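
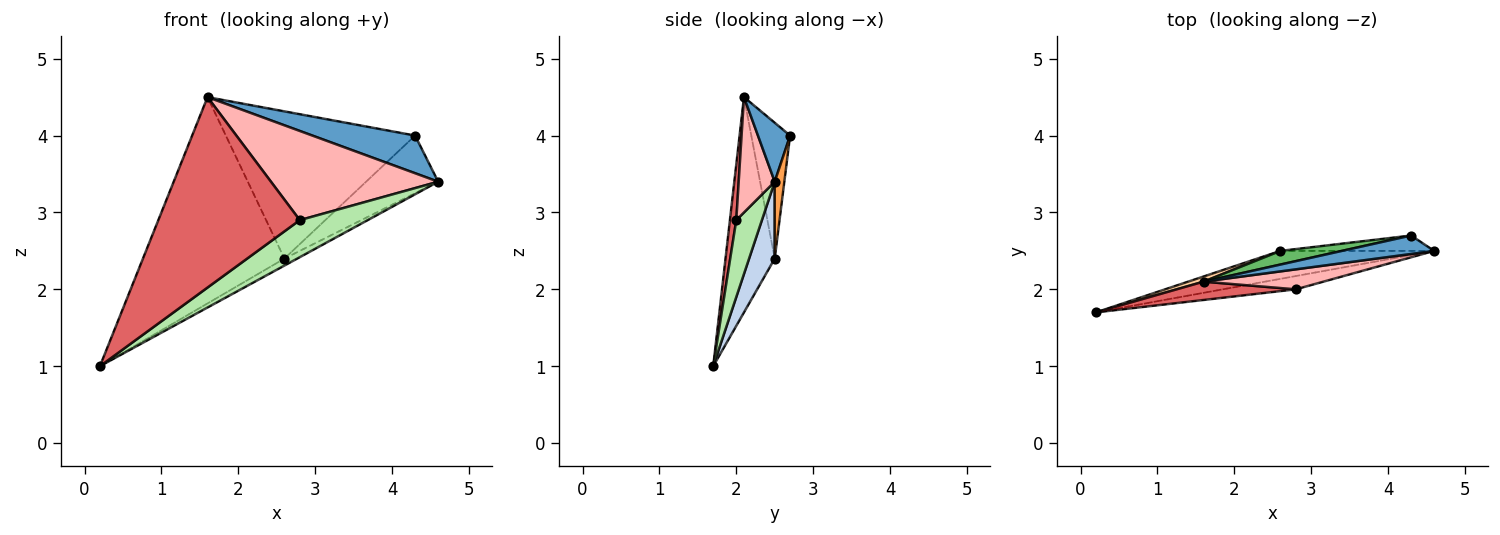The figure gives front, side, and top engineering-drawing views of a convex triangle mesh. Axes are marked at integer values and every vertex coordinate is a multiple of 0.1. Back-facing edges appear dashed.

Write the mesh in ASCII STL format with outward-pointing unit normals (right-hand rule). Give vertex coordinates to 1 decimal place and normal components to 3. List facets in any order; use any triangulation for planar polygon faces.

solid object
 facet normal 0.271 -0.865 0.423
  outer loop
   vertex 1.6 2.1 4.5
   vertex 4.6 2.5 3.4
   vertex 4.3 2.7 4.0
  endloop
 endfacet
 facet normal 0.436 0.218 -0.873
  outer loop
   vertex 2.6 2.5 2.4
   vertex 4.6 2.5 3.4
   vertex 0.2 1.7 1.0
  endloop
 endfacet
 facet normal 0.128 0.958 -0.256
  outer loop
   vertex 2.6 2.5 2.4
   vertex 4.3 2.7 4.0
   vertex 4.6 2.5 3.4
  endloop
 endfacet
 facet normal -0.328 0.944 0.023
  outer loop
   vertex 2.6 2.5 2.4
   vertex 0.2 1.7 1.0
   vertex 1.6 2.1 4.5
  endloop
 endfacet
 facet normal -0.200 0.976 0.091
  outer loop
   vertex 2.6 2.5 2.4
   vertex 1.6 2.1 4.5
   vertex 4.3 2.7 4.0
  endloop
 endfacet
 facet normal 0.335 -0.887 -0.318
  outer loop
   vertex 2.8 2.0 2.9
   vertex 0.2 1.7 1.0
   vertex 4.6 2.5 3.4
  endloop
 endfacet
 facet normal 0.045 -0.994 0.096
  outer loop
   vertex 2.8 2.0 2.9
   vertex 1.6 2.1 4.5
   vertex 0.2 1.7 1.0
  endloop
 endfacet
 facet normal 0.206 -0.955 0.214
  outer loop
   vertex 2.8 2.0 2.9
   vertex 4.6 2.5 3.4
   vertex 1.6 2.1 4.5
  endloop
 endfacet
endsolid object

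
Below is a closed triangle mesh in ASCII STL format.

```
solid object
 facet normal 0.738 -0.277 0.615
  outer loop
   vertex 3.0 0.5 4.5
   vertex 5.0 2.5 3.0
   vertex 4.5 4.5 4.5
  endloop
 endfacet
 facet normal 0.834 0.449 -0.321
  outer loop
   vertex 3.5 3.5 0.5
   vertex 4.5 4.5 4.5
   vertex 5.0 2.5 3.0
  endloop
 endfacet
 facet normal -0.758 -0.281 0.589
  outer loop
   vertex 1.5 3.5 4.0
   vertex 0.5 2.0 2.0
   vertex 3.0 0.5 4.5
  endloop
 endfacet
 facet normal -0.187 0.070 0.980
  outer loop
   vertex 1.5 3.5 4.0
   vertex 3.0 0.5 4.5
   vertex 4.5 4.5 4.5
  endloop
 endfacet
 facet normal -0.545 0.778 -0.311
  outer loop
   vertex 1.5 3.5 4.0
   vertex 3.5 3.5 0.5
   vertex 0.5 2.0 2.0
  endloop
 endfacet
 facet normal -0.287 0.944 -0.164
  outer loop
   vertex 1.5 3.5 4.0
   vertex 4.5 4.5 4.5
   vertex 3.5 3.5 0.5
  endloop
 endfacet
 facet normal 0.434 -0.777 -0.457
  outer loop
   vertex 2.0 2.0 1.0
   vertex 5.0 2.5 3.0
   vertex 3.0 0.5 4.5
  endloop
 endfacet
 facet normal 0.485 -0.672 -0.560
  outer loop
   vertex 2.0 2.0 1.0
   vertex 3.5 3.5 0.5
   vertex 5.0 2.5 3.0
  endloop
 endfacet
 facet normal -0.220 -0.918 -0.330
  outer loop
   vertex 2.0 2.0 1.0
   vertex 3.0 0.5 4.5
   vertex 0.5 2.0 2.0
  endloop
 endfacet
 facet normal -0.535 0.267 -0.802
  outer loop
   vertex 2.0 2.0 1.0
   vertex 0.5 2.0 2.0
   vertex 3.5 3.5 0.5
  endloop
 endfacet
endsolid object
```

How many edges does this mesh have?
15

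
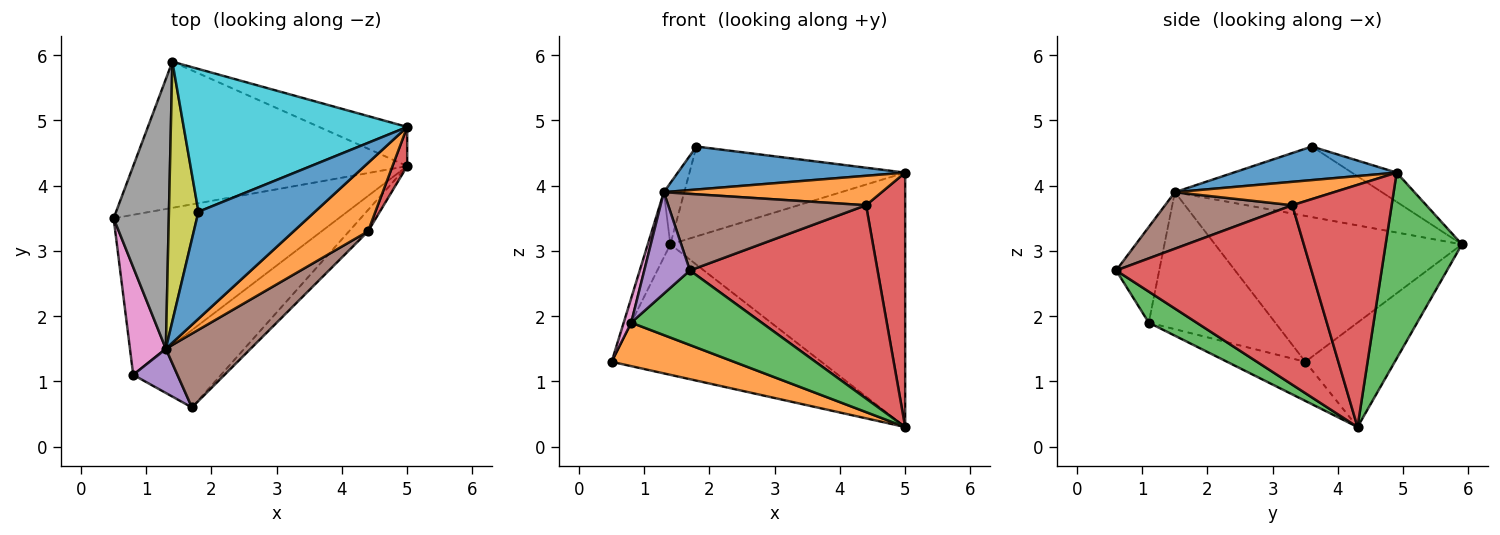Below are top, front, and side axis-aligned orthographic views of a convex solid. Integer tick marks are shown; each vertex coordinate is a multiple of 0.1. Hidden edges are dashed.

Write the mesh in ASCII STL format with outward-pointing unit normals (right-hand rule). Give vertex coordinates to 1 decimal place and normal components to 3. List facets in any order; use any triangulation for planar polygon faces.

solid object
 facet normal -0.273 0.641 -0.718
  outer loop
   vertex 1.4 5.9 3.1
   vertex 5.0 4.3 0.3
   vertex 0.5 3.5 1.3
  endloop
 endfacet
 facet normal -0.166 -0.259 -0.952
  outer loop
   vertex 0.8 1.1 1.9
   vertex 0.5 3.5 1.3
   vertex 5.0 4.3 0.3
  endloop
 endfacet
 facet normal 0.247 -0.673 -0.698
  outer loop
   vertex 0.8 1.1 1.9
   vertex 5.0 4.3 0.3
   vertex 1.7 0.6 2.7
  endloop
 endfacet
 facet normal 0.719 -0.691 -0.076
  outer loop
   vertex 4.4 3.3 3.7
   vertex 1.7 0.6 2.7
   vertex 5.0 4.3 0.3
  endloop
 endfacet
 facet normal -0.654 -0.694 0.302
  outer loop
   vertex 1.3 1.5 3.9
   vertex 0.8 1.1 1.9
   vertex 1.7 0.6 2.7
  endloop
 endfacet
 facet normal 0.420 -0.653 0.630
  outer loop
   vertex 1.3 1.5 3.9
   vertex 1.7 0.6 2.7
   vertex 4.4 3.3 3.7
  endloop
 endfacet
 facet normal -0.966 -0.057 0.253
  outer loop
   vertex 1.3 1.5 3.9
   vertex 0.5 3.5 1.3
   vertex 0.8 1.1 1.9
  endloop
 endfacet
 facet normal -0.932 0.085 0.352
  outer loop
   vertex 1.3 1.5 3.9
   vertex 1.4 5.9 3.1
   vertex 0.5 3.5 1.3
  endloop
 endfacet
 facet normal -0.919 0.091 0.384
  outer loop
   vertex 1.3 1.5 3.9
   vertex 1.8 3.6 4.6
   vertex 1.4 5.9 3.1
  endloop
 endfacet
 facet normal -0.110 0.529 0.841
  outer loop
   vertex 5.0 4.9 4.2
   vertex 1.4 5.9 3.1
   vertex 1.8 3.6 4.6
  endloop
 endfacet
 facet normal 0.258 -0.360 0.896
  outer loop
   vertex 5.0 4.9 4.2
   vertex 1.8 3.6 4.6
   vertex 1.3 1.5 3.9
  endloop
 endfacet
 facet normal 0.277 -0.380 0.882
  outer loop
   vertex 5.0 4.9 4.2
   vertex 1.3 1.5 3.9
   vertex 4.4 3.3 3.7
  endloop
 endfacet
 facet normal 0.306 0.941 -0.145
  outer loop
   vertex 5.0 4.9 4.2
   vertex 5.0 4.3 0.3
   vertex 1.4 5.9 3.1
  endloop
 endfacet
 facet normal 0.929 -0.366 0.056
  outer loop
   vertex 5.0 4.9 4.2
   vertex 4.4 3.3 3.7
   vertex 5.0 4.3 0.3
  endloop
 endfacet
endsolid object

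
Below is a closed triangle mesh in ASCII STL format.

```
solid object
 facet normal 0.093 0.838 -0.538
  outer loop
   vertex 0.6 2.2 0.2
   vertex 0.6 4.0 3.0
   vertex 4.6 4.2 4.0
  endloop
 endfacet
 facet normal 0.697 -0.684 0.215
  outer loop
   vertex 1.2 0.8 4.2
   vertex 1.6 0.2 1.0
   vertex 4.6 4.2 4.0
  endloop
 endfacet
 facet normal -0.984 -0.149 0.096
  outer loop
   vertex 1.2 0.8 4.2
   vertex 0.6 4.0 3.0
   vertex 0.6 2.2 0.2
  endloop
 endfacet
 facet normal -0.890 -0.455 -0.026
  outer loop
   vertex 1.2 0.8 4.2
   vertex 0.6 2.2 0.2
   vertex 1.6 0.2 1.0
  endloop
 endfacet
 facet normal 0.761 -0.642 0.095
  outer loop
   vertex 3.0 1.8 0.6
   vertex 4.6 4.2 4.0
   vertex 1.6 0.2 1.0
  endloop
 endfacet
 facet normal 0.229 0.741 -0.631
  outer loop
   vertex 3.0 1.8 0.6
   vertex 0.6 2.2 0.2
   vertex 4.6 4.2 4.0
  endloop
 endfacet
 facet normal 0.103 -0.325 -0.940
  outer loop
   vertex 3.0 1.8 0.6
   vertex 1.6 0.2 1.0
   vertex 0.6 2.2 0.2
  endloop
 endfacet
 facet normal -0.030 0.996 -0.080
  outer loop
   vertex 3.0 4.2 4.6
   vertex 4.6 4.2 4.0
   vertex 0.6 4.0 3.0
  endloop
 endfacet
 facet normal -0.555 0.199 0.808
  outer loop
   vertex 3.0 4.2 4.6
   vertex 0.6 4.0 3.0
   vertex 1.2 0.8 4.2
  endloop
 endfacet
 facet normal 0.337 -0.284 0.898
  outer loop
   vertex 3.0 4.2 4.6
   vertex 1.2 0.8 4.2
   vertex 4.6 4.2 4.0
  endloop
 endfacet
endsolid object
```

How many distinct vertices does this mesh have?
7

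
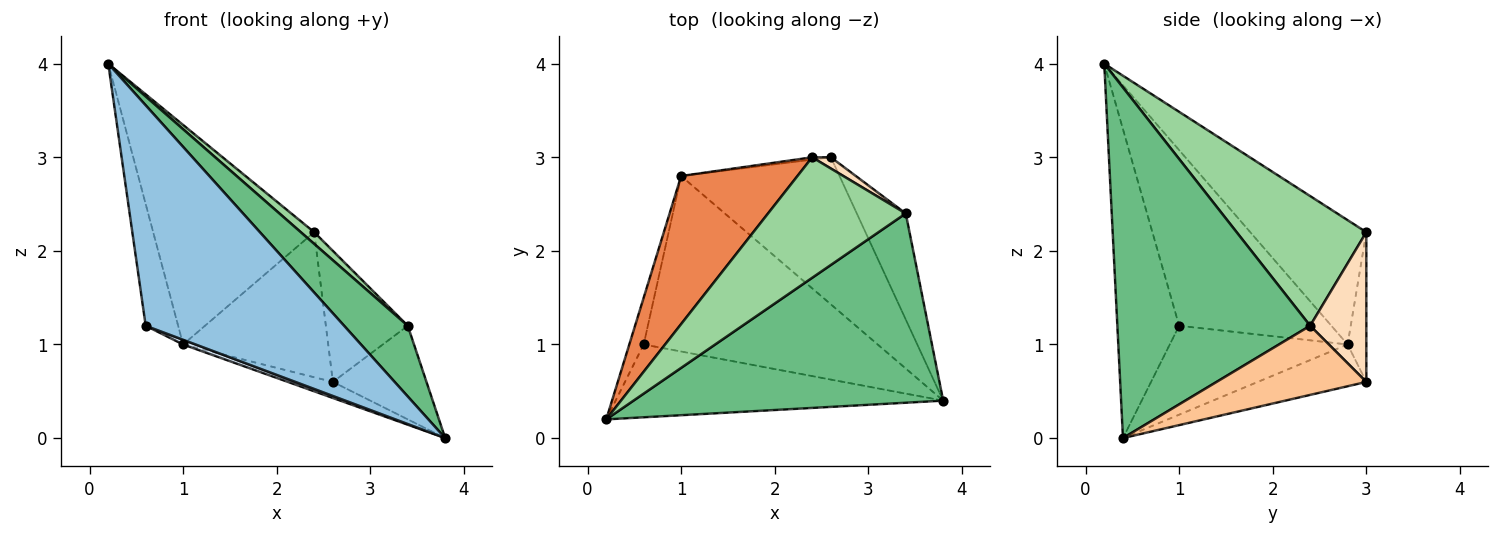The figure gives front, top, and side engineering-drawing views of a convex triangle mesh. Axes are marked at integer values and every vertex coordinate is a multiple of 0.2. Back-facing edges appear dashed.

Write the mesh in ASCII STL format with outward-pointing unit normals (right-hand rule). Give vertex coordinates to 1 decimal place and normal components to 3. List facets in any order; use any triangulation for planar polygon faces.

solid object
 facet normal -0.254 0.105 -0.962
  outer loop
   vertex 1.0 2.8 1.0
   vertex 2.6 3.0 0.6
   vertex 3.8 0.4 0.0
  endloop
 endfacet
 facet normal -0.283 -0.911 -0.301
  outer loop
   vertex 0.6 1.0 1.2
   vertex 3.8 0.4 0.0
   vertex 0.2 0.2 4.0
  endloop
 endfacet
 facet normal -0.975 0.208 -0.080
  outer loop
   vertex 0.6 1.0 1.2
   vertex 0.2 0.2 4.0
   vertex 1.0 2.8 1.0
  endloop
 endfacet
 facet normal -0.355 -0.025 -0.934
  outer loop
   vertex 0.6 1.0 1.2
   vertex 1.0 2.8 1.0
   vertex 3.8 0.4 0.0
  endloop
 endfacet
 facet normal -0.513 0.712 0.480
  outer loop
   vertex 2.4 3.0 2.2
   vertex 1.0 2.8 1.0
   vertex 0.2 0.2 4.0
  endloop
 endfacet
 facet normal -0.128 0.992 -0.016
  outer loop
   vertex 2.4 3.0 2.2
   vertex 2.6 3.0 0.6
   vertex 1.0 2.8 1.0
  endloop
 endfacet
 facet normal 0.727 0.454 -0.515
  outer loop
   vertex 3.4 2.4 1.2
   vertex 3.8 0.4 0.0
   vertex 2.6 3.0 0.6
  endloop
 endfacet
 facet normal 0.564 0.823 0.071
  outer loop
   vertex 3.4 2.4 1.2
   vertex 2.6 3.0 0.6
   vertex 2.4 3.0 2.2
  endloop
 endfacet
 facet normal 0.727 -0.240 0.643
  outer loop
   vertex 3.4 2.4 1.2
   vertex 0.2 0.2 4.0
   vertex 3.8 0.4 0.0
  endloop
 endfacet
 facet normal 0.684 -0.071 0.726
  outer loop
   vertex 3.4 2.4 1.2
   vertex 2.4 3.0 2.2
   vertex 0.2 0.2 4.0
  endloop
 endfacet
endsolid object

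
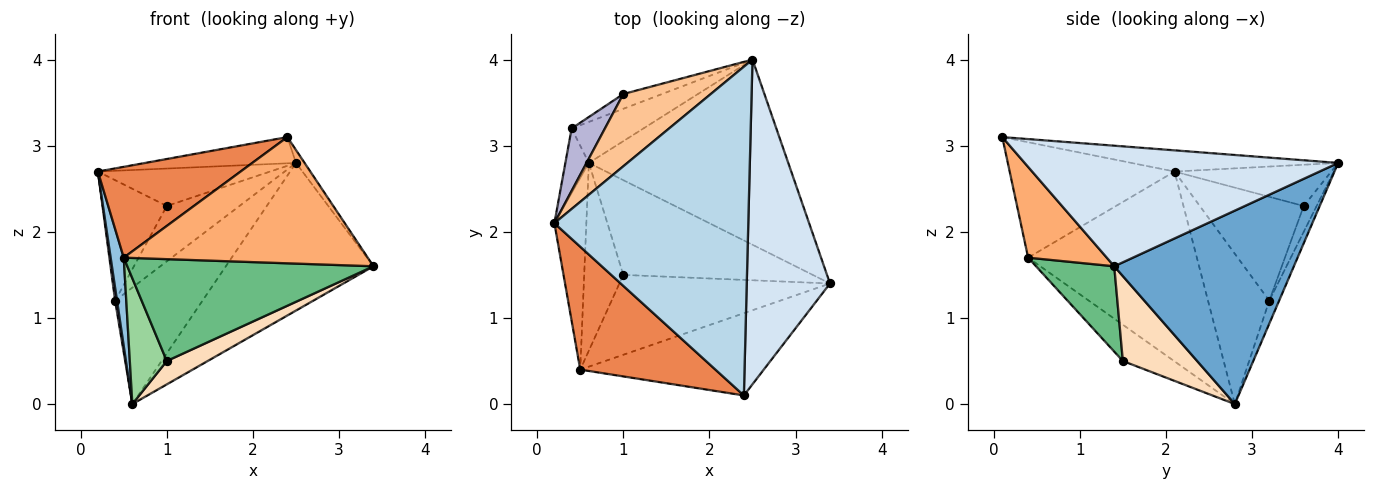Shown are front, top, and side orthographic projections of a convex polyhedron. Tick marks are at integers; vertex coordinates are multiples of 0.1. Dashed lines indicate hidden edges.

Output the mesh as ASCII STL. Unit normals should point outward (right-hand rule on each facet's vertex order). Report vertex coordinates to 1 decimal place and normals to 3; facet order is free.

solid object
 facet normal 0.604 0.497 -0.623
  outer loop
   vertex 0.6 2.8 0.0
   vertex 2.5 4.0 2.8
   vertex 3.4 1.4 1.6
  endloop
 endfacet
 facet normal -0.983 -0.076 -0.165
  outer loop
   vertex 0.5 0.4 1.7
   vertex 0.2 2.1 2.7
   vertex 0.6 2.8 0.0
  endloop
 endfacet
 facet normal -0.108 0.079 0.991
  outer loop
   vertex 2.4 0.1 3.1
   vertex 2.5 4.0 2.8
   vertex 0.2 2.1 2.7
  endloop
 endfacet
 facet normal 0.823 0.023 0.568
  outer loop
   vertex 2.4 0.1 3.1
   vertex 3.4 1.4 1.6
   vertex 2.5 4.0 2.8
  endloop
 endfacet
 facet normal -0.566 -0.490 0.663
  outer loop
   vertex 2.4 0.1 3.1
   vertex 0.2 2.1 2.7
   vertex 0.5 0.4 1.7
  endloop
 endfacet
 facet normal 0.261 -0.809 -0.527
  outer loop
   vertex 2.4 0.1 3.1
   vertex 0.5 0.4 1.7
   vertex 3.4 1.4 1.6
  endloop
 endfacet
 facet normal -0.386 0.424 0.819
  outer loop
   vertex 1.0 3.6 2.3
   vertex 0.2 2.1 2.7
   vertex 2.5 4.0 2.8
  endloop
 endfacet
 facet normal 0.399 -0.220 -0.890
  outer loop
   vertex 1.0 1.5 0.5
   vertex 0.6 2.8 0.0
   vertex 3.4 1.4 1.6
  endloop
 endfacet
 facet normal 0.243 -0.763 -0.599
  outer loop
   vertex 1.0 1.5 0.5
   vertex 3.4 1.4 1.6
   vertex 0.5 0.4 1.7
  endloop
 endfacet
 facet normal -0.610 -0.441 -0.658
  outer loop
   vertex 1.0 1.5 0.5
   vertex 0.5 0.4 1.7
   vertex 0.6 2.8 0.0
  endloop
 endfacet
 facet normal -0.106 0.938 -0.330
  outer loop
   vertex 0.4 3.2 1.2
   vertex 2.5 4.0 2.8
   vertex 0.6 2.8 0.0
  endloop
 endfacet
 facet normal -0.169 0.952 -0.254
  outer loop
   vertex 0.4 3.2 1.2
   vertex 1.0 3.6 2.3
   vertex 2.5 4.0 2.8
  endloop
 endfacet
 facet normal -0.988 -0.031 -0.154
  outer loop
   vertex 0.4 3.2 1.2
   vertex 0.6 2.8 0.0
   vertex 0.2 2.1 2.7
  endloop
 endfacet
 facet normal -0.820 0.508 0.263
  outer loop
   vertex 0.4 3.2 1.2
   vertex 0.2 2.1 2.7
   vertex 1.0 3.6 2.3
  endloop
 endfacet
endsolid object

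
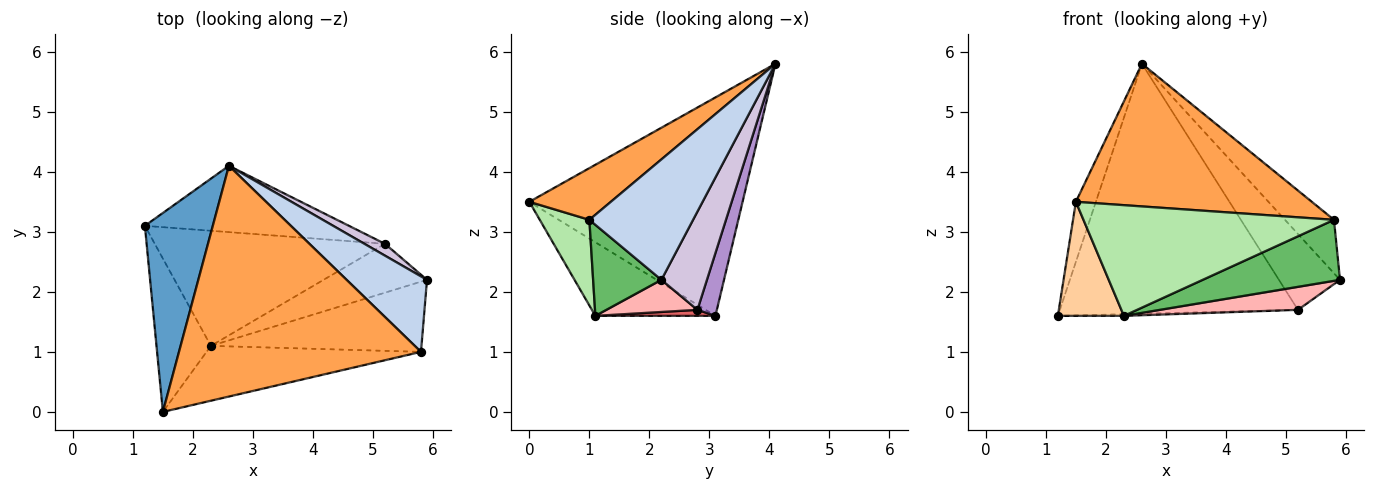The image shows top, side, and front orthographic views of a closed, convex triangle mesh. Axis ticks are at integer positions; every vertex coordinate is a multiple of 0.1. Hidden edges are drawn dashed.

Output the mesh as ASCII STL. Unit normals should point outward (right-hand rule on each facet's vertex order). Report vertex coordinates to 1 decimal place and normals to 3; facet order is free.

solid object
 facet normal -0.951 0.089 0.296
  outer loop
   vertex 2.6 4.1 5.8
   vertex 1.2 3.1 1.6
   vertex 1.5 0.0 3.5
  endloop
 endfacet
 facet normal 0.774 0.366 0.517
  outer loop
   vertex 5.8 1.0 3.2
   vertex 5.9 2.2 2.2
   vertex 2.6 4.1 5.8
  endloop
 endfacet
 facet normal 0.179 -0.517 0.837
  outer loop
   vertex 5.8 1.0 3.2
   vertex 2.6 4.1 5.8
   vertex 1.5 0.0 3.5
  endloop
 endfacet
 facet normal -0.735 -0.404 -0.544
  outer loop
   vertex 2.3 1.1 1.6
   vertex 1.5 0.0 3.5
   vertex 1.2 3.1 1.6
  endloop
 endfacet
 facet normal 0.310 -0.624 -0.717
  outer loop
   vertex 2.3 1.1 1.6
   vertex 5.9 2.2 2.2
   vertex 5.8 1.0 3.2
  endloop
 endfacet
 facet normal 0.175 -0.882 -0.437
  outer loop
   vertex 2.3 1.1 1.6
   vertex 5.8 1.0 3.2
   vertex 1.5 0.0 3.5
  endloop
 endfacet
 facet normal 0.026 0.014 -1.000
  outer loop
   vertex 5.2 2.8 1.7
   vertex 2.3 1.1 1.6
   vertex 1.2 3.1 1.6
  endloop
 endfacet
 facet normal 0.271 -0.410 -0.871
  outer loop
   vertex 5.2 2.8 1.7
   vertex 5.9 2.2 2.2
   vertex 2.3 1.1 1.6
  endloop
 endfacet
 facet normal 0.079 0.964 -0.256
  outer loop
   vertex 5.2 2.8 1.7
   vertex 1.2 3.1 1.6
   vertex 2.6 4.1 5.8
  endloop
 endfacet
 facet normal 0.593 0.795 0.124
  outer loop
   vertex 5.2 2.8 1.7
   vertex 2.6 4.1 5.8
   vertex 5.9 2.2 2.2
  endloop
 endfacet
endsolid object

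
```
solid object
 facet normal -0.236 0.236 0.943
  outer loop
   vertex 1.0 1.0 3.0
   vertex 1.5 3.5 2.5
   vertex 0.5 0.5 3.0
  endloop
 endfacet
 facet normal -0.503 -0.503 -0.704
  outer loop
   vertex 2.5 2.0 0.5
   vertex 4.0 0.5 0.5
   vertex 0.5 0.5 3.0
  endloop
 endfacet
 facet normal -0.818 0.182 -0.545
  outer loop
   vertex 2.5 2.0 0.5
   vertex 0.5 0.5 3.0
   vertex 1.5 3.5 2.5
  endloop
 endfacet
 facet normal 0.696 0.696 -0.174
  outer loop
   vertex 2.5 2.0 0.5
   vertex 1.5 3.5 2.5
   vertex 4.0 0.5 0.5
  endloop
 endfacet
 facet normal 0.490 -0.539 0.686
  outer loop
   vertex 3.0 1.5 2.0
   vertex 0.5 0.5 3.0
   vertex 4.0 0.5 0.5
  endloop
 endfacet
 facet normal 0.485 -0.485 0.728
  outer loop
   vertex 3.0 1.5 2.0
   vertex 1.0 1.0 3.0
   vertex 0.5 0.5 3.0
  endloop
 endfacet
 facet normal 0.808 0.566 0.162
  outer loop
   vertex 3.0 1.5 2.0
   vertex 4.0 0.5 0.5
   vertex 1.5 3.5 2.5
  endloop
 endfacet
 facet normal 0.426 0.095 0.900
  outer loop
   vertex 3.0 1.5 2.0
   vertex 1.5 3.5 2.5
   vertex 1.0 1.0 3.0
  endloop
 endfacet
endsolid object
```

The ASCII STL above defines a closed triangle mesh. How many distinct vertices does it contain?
6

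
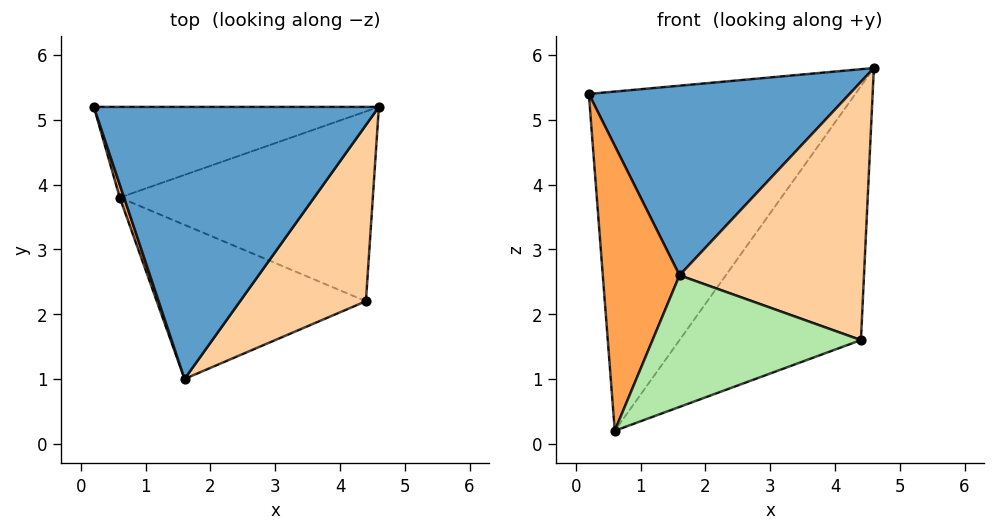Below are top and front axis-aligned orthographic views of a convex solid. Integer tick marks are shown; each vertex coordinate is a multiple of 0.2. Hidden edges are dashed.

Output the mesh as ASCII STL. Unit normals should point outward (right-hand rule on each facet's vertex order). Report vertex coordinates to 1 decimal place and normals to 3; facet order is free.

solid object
 facet normal -0.074 -0.570 0.818
  outer loop
   vertex 1.6 1.0 2.6
   vertex 4.6 5.2 5.8
   vertex 0.2 5.2 5.4
  endloop
 endfacet
 facet normal 0.023 0.966 -0.258
  outer loop
   vertex 0.6 3.8 0.2
   vertex 0.2 5.2 5.4
   vertex 4.6 5.2 5.8
  endloop
 endfacet
 facet normal -0.946 -0.325 0.015
  outer loop
   vertex 0.6 3.8 0.2
   vertex 1.6 1.0 2.6
   vertex 0.2 5.2 5.4
  endloop
 endfacet
 facet normal 0.485 -0.722 0.493
  outer loop
   vertex 4.4 2.2 1.6
   vertex 4.6 5.2 5.8
   vertex 1.6 1.0 2.6
  endloop
 endfacet
 facet normal 0.487 0.700 -0.523
  outer loop
   vertex 4.4 2.2 1.6
   vertex 0.6 3.8 0.2
   vertex 4.6 5.2 5.8
  endloop
 endfacet
 facet normal 0.007 -0.649 -0.760
  outer loop
   vertex 4.4 2.2 1.6
   vertex 1.6 1.0 2.6
   vertex 0.6 3.8 0.2
  endloop
 endfacet
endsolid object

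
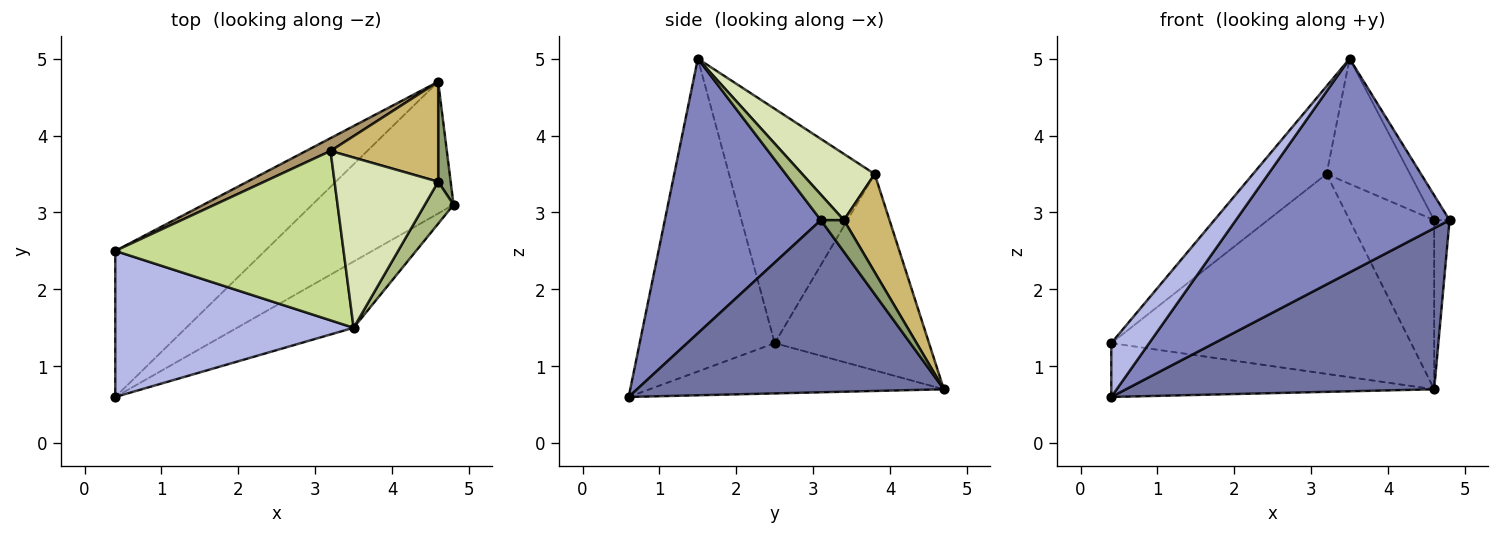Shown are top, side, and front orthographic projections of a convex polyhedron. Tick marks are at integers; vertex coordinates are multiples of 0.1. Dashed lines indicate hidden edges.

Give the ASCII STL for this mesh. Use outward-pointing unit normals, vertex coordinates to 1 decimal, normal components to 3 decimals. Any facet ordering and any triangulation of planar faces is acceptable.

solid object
 facet normal 0.610 -0.613 -0.501
  outer loop
   vertex 4.6 4.7 0.7
   vertex 4.8 3.1 2.9
   vertex 0.4 0.6 0.6
  endloop
 endfacet
 facet normal 0.572 -0.783 -0.243
  outer loop
   vertex 3.5 1.5 5.0
   vertex 0.4 0.6 0.6
   vertex 4.8 3.1 2.9
  endloop
 endfacet
 facet normal -0.301 0.330 -0.895
  outer loop
   vertex 0.4 2.5 1.3
   vertex 4.6 4.7 0.7
   vertex 0.4 0.6 0.6
  endloop
 endfacet
 facet normal -0.776 -0.218 0.592
  outer loop
   vertex 0.4 2.5 1.3
   vertex 0.4 0.6 0.6
   vertex 3.5 1.5 5.0
  endloop
 endfacet
 facet normal 0.791 0.527 0.311
  outer loop
   vertex 4.6 3.4 2.9
   vertex 4.8 3.1 2.9
   vertex 4.6 4.7 0.7
  endloop
 endfacet
 facet normal 0.607 0.405 0.684
  outer loop
   vertex 4.6 3.4 2.9
   vertex 3.5 1.5 5.0
   vertex 4.8 3.1 2.9
  endloop
 endfacet
 facet normal -0.674 0.340 0.656
  outer loop
   vertex 3.2 3.8 3.5
   vertex 0.4 2.5 1.3
   vertex 3.5 1.5 5.0
  endloop
 endfacet
 facet normal 0.458 0.527 0.716
  outer loop
   vertex 3.2 3.8 3.5
   vertex 3.5 1.5 5.0
   vertex 4.6 3.4 2.9
  endloop
 endfacet
 facet normal -0.457 0.888 0.057
  outer loop
   vertex 3.2 3.8 3.5
   vertex 4.6 4.7 0.7
   vertex 0.4 2.5 1.3
  endloop
 endfacet
 facet normal 0.421 0.781 0.461
  outer loop
   vertex 3.2 3.8 3.5
   vertex 4.6 3.4 2.9
   vertex 4.6 4.7 0.7
  endloop
 endfacet
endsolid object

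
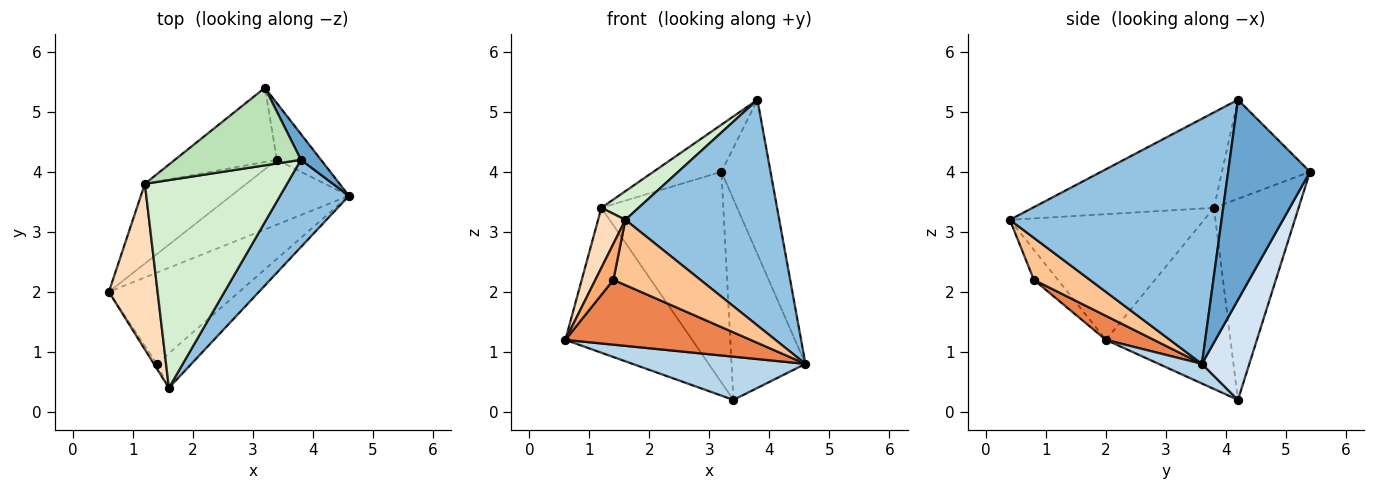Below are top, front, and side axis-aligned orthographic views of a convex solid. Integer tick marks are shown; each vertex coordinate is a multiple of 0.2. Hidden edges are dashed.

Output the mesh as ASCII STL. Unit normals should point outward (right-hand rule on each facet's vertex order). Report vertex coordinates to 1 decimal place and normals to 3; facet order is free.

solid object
 facet normal 0.854 0.513 0.085
  outer loop
   vertex 3.8 4.2 5.2
   vertex 4.6 3.6 0.8
   vertex 3.2 5.4 4.0
  endloop
 endfacet
 facet normal 0.789 -0.573 0.222
  outer loop
   vertex 3.8 4.2 5.2
   vertex 1.6 0.4 3.2
   vertex 4.6 3.6 0.8
  endloop
 endfacet
 facet normal 0.137 -0.549 -0.824
  outer loop
   vertex 3.4 4.2 0.2
   vertex 4.6 3.6 0.8
   vertex 0.6 2.0 1.2
  endloop
 endfacet
 facet normal 0.525 0.819 -0.231
  outer loop
   vertex 3.4 4.2 0.2
   vertex 3.2 5.4 4.0
   vertex 4.6 3.6 0.8
  endloop
 endfacet
 facet normal 0.148 -0.573 -0.806
  outer loop
   vertex 1.4 0.8 2.2
   vertex 0.6 2.0 1.2
   vertex 4.6 3.6 0.8
  endloop
 endfacet
 facet normal -0.797 -0.598 -0.080
  outer loop
   vertex 1.4 0.8 2.2
   vertex 1.6 0.4 3.2
   vertex 0.6 2.0 1.2
  endloop
 endfacet
 facet normal 0.495 -0.768 -0.406
  outer loop
   vertex 1.4 0.8 2.2
   vertex 4.6 3.6 0.8
   vertex 1.6 0.4 3.2
  endloop
 endfacet
 facet normal -0.925 -0.130 0.358
  outer loop
   vertex 1.2 3.8 3.4
   vertex 0.6 2.0 1.2
   vertex 1.6 0.4 3.2
  endloop
 endfacet
 facet normal -0.652 0.664 -0.365
  outer loop
   vertex 1.2 3.8 3.4
   vertex 3.4 4.2 0.2
   vertex 0.6 2.0 1.2
  endloop
 endfacet
 facet normal -0.548 0.789 -0.278
  outer loop
   vertex 1.2 3.8 3.4
   vertex 3.2 5.4 4.0
   vertex 3.4 4.2 0.2
  endloop
 endfacet
 facet normal -0.558 0.431 0.710
  outer loop
   vertex 1.2 3.8 3.4
   vertex 3.8 4.2 5.2
   vertex 3.2 5.4 4.0
  endloop
 endfacet
 facet normal -0.554 -0.114 0.825
  outer loop
   vertex 1.2 3.8 3.4
   vertex 1.6 0.4 3.2
   vertex 3.8 4.2 5.2
  endloop
 endfacet
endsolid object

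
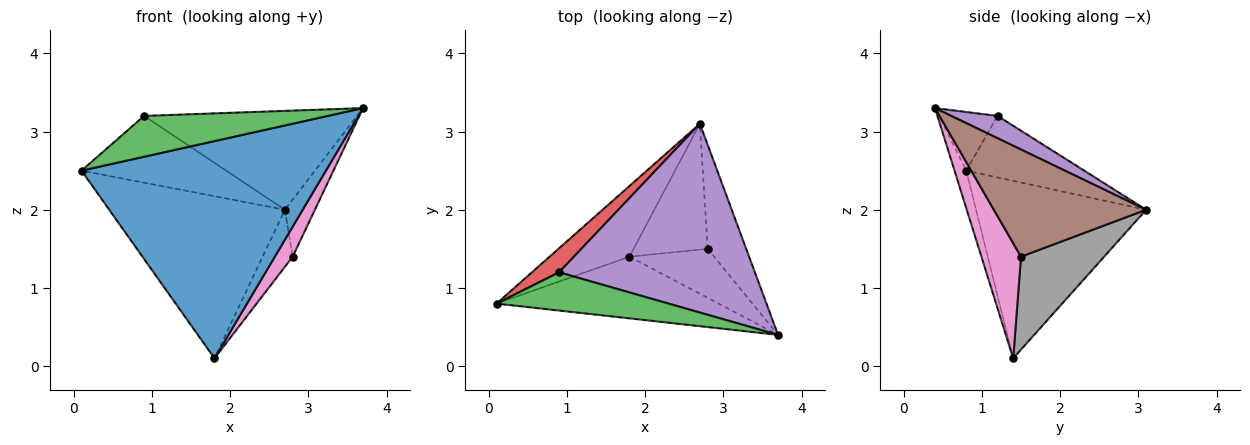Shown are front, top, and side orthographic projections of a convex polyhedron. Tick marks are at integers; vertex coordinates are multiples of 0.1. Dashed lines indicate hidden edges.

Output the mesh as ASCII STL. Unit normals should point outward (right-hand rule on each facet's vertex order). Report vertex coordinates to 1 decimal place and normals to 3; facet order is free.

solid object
 facet normal -0.046 -0.961 -0.273
  outer loop
   vertex 1.8 1.4 0.1
   vertex 3.7 0.4 3.3
   vertex 0.1 0.8 2.5
  endloop
 endfacet
 facet normal -0.664 0.686 -0.299
  outer loop
   vertex 1.8 1.4 0.1
   vertex 0.1 0.8 2.5
   vertex 2.7 3.1 2.0
  endloop
 endfacet
 facet normal -0.227 -0.711 0.666
  outer loop
   vertex 0.9 1.2 3.2
   vertex 0.1 0.8 2.5
   vertex 3.7 0.4 3.3
  endloop
 endfacet
 facet normal -0.609 0.746 0.269
  outer loop
   vertex 0.9 1.2 3.2
   vertex 2.7 3.1 2.0
   vertex 0.1 0.8 2.5
  endloop
 endfacet
 facet normal 0.100 0.462 0.881
  outer loop
   vertex 0.9 1.2 3.2
   vertex 3.7 0.4 3.3
   vertex 2.7 3.1 2.0
  endloop
 endfacet
 facet normal 0.925 0.183 -0.333
  outer loop
   vertex 2.8 1.5 1.4
   vertex 2.7 3.1 2.0
   vertex 3.7 0.4 3.3
  endloop
 endfacet
 facet normal 0.758 -0.341 -0.556
  outer loop
   vertex 2.8 1.5 1.4
   vertex 3.7 0.4 3.3
   vertex 1.8 1.4 0.1
  endloop
 endfacet
 facet normal 0.753 0.272 -0.600
  outer loop
   vertex 2.8 1.5 1.4
   vertex 1.8 1.4 0.1
   vertex 2.7 3.1 2.0
  endloop
 endfacet
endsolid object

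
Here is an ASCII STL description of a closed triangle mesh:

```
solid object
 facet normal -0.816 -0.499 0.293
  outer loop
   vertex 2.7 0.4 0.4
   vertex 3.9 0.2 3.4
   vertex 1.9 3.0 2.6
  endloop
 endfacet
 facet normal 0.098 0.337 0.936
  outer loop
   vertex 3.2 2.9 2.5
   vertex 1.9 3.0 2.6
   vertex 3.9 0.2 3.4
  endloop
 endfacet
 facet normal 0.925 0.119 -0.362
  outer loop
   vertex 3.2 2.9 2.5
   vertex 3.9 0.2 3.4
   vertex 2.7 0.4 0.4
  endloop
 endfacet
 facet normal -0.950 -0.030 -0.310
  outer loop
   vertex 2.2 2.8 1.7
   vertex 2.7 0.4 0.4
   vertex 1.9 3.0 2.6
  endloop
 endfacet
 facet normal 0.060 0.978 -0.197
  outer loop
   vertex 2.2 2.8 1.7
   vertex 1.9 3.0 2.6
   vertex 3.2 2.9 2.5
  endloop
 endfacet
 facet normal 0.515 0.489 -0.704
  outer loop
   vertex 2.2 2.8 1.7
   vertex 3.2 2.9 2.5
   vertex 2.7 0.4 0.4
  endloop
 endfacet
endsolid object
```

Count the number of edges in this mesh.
9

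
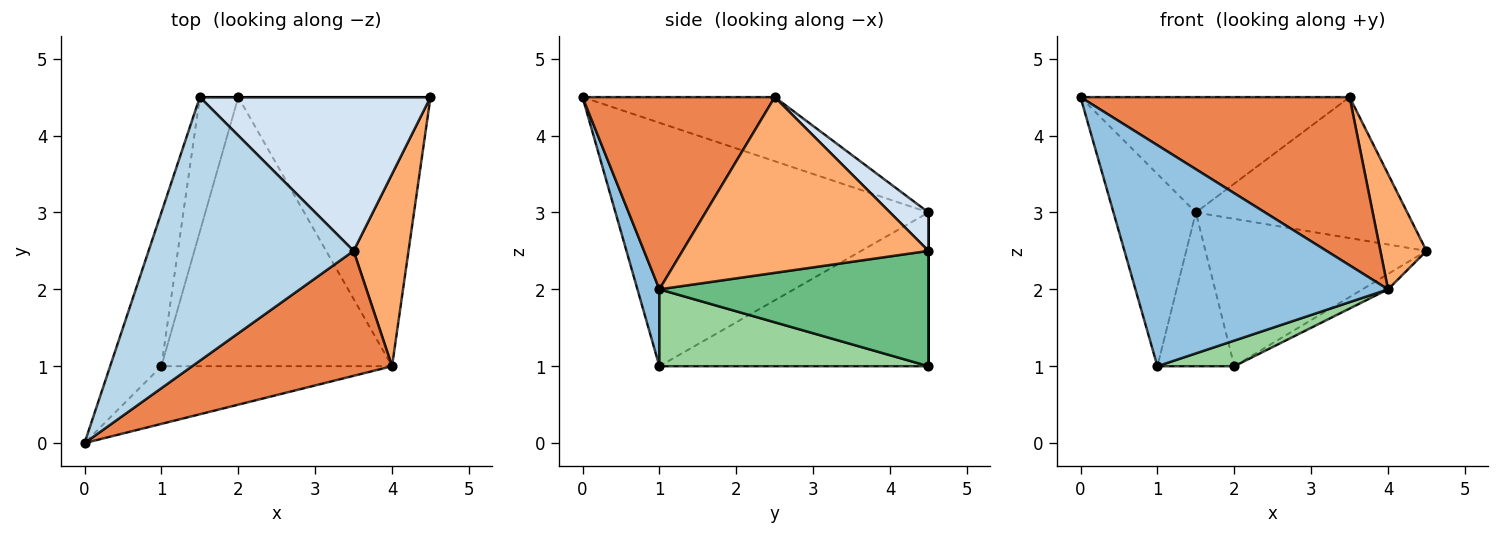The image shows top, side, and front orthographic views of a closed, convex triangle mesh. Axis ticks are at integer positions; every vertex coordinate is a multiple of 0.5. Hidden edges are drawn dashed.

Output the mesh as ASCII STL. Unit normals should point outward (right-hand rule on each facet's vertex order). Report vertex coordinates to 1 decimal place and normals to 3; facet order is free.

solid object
 facet normal -0.948 0.249 -0.200
  outer loop
   vertex 1.0 1.0 1.0
   vertex 0.0 0.0 4.5
   vertex 1.5 4.5 3.0
  endloop
 endfacet
 facet normal 0.084 -0.964 -0.252
  outer loop
   vertex 4.0 1.0 2.0
   vertex 0.0 0.0 4.5
   vertex 1.0 1.0 1.0
  endloop
 endfacet
 facet normal -0.275 0.385 0.881
  outer loop
   vertex 3.5 2.5 4.5
   vertex 1.5 4.5 3.0
   vertex 0.0 0.0 4.5
  endloop
 endfacet
 facet normal 0.122 0.671 0.732
  outer loop
   vertex 3.5 2.5 4.5
   vertex 4.5 4.5 2.5
   vertex 1.5 4.5 3.0
  endloop
 endfacet
 facet normal 0.497 -0.696 0.517
  outer loop
   vertex 3.5 2.5 4.5
   vertex 0.0 0.0 4.5
   vertex 4.0 1.0 2.0
  endloop
 endfacet
 facet normal 0.940 -0.176 0.294
  outer loop
   vertex 3.5 2.5 4.5
   vertex 4.0 1.0 2.0
   vertex 4.5 4.5 2.5
  endloop
 endfacet
 facet normal 0.000 1.000 0.000
  outer loop
   vertex 2.0 4.5 1.0
   vertex 1.5 4.5 3.0
   vertex 4.5 4.5 2.5
  endloop
 endfacet
 facet normal -0.935 0.267 -0.234
  outer loop
   vertex 2.0 4.5 1.0
   vertex 1.0 1.0 1.0
   vertex 1.5 4.5 3.0
  endloop
 endfacet
 facet normal 0.514 0.049 -0.856
  outer loop
   vertex 2.0 4.5 1.0
   vertex 4.5 4.5 2.5
   vertex 4.0 1.0 2.0
  endloop
 endfacet
 facet normal 0.315 -0.090 -0.945
  outer loop
   vertex 2.0 4.5 1.0
   vertex 4.0 1.0 2.0
   vertex 1.0 1.0 1.0
  endloop
 endfacet
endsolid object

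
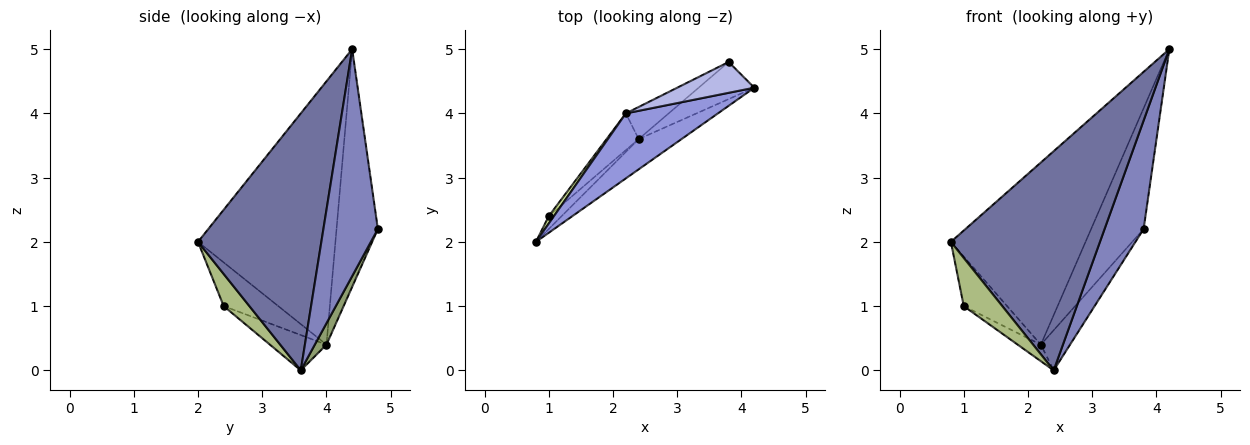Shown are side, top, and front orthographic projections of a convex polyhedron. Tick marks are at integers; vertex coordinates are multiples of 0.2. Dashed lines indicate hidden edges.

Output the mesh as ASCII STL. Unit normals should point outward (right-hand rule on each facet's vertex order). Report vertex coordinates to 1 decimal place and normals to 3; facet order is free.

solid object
 facet normal 0.634 -0.766 -0.106
  outer loop
   vertex 2.4 3.6 0.0
   vertex 4.2 4.4 5.0
   vertex 0.8 2.0 2.0
  endloop
 endfacet
 facet normal 0.797 -0.571 -0.195
  outer loop
   vertex 2.4 3.6 0.0
   vertex 3.8 4.8 2.2
   vertex 4.2 4.4 5.0
  endloop
 endfacet
 facet normal -0.693 0.679 0.242
  outer loop
   vertex 2.2 4.0 0.4
   vertex 0.8 2.0 2.0
   vertex 4.2 4.4 5.0
  endloop
 endfacet
 facet normal -0.606 0.770 0.197
  outer loop
   vertex 2.2 4.0 0.4
   vertex 4.2 4.4 5.0
   vertex 3.8 4.8 2.2
  endloop
 endfacet
 facet normal 0.298 0.745 -0.596
  outer loop
   vertex 2.2 4.0 0.4
   vertex 3.8 4.8 2.2
   vertex 2.4 3.6 0.0
  endloop
 endfacet
 facet normal 0.542 -0.812 -0.217
  outer loop
   vertex 1.0 2.4 1.0
   vertex 2.4 3.6 0.0
   vertex 0.8 2.0 2.0
  endloop
 endfacet
 facet normal -0.780 0.619 0.092
  outer loop
   vertex 1.0 2.4 1.0
   vertex 0.8 2.0 2.0
   vertex 2.2 4.0 0.4
  endloop
 endfacet
 facet normal -0.708 0.290 -0.644
  outer loop
   vertex 1.0 2.4 1.0
   vertex 2.2 4.0 0.4
   vertex 2.4 3.6 0.0
  endloop
 endfacet
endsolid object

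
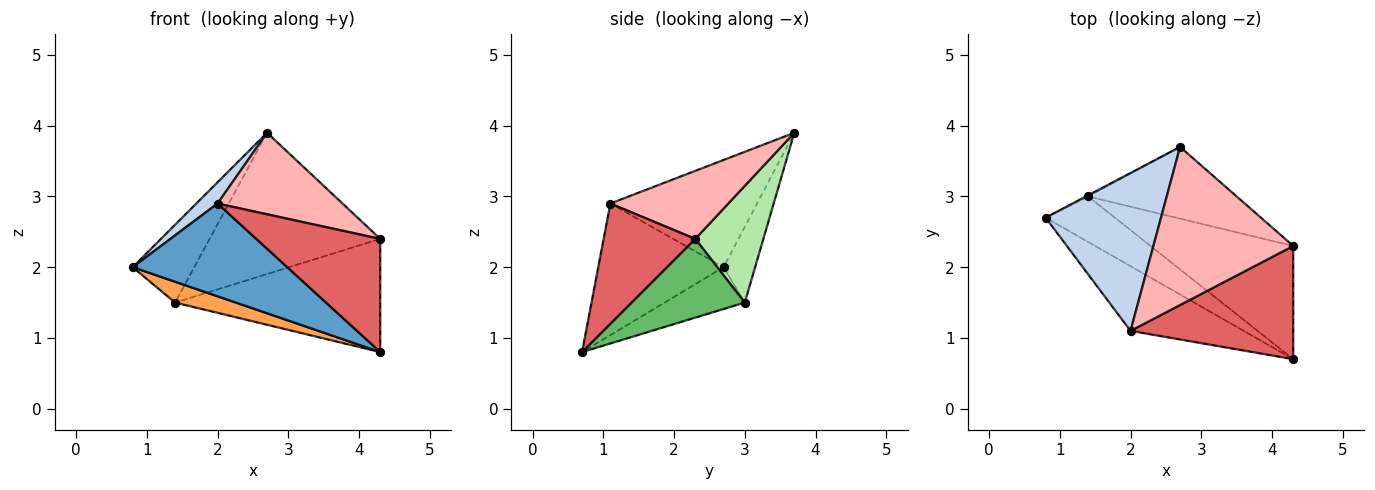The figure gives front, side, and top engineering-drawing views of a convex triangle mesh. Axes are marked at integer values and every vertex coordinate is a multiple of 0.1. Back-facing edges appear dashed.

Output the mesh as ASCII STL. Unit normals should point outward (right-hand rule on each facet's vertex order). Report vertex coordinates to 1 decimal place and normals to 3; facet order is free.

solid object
 facet normal -0.554 -0.683 -0.476
  outer loop
   vertex 2.0 1.1 2.9
   vertex 0.8 2.7 2.0
   vertex 4.3 0.7 0.8
  endloop
 endfacet
 facet normal -0.677 -0.098 0.729
  outer loop
   vertex 2.0 1.1 2.9
   vertex 2.7 3.7 3.9
   vertex 0.8 2.7 2.0
  endloop
 endfacet
 facet normal -0.482 -0.365 -0.797
  outer loop
   vertex 1.4 3.0 1.5
   vertex 4.3 0.7 0.8
   vertex 0.8 2.7 2.0
  endloop
 endfacet
 facet normal -0.456 0.890 -0.013
  outer loop
   vertex 1.4 3.0 1.5
   vertex 0.8 2.7 2.0
   vertex 2.7 3.7 3.9
  endloop
 endfacet
 facet normal 0.363 0.659 -0.659
  outer loop
   vertex 4.3 2.3 2.4
   vertex 4.3 0.7 0.8
   vertex 1.4 3.0 1.5
  endloop
 endfacet
 facet normal 0.335 0.840 -0.427
  outer loop
   vertex 4.3 2.3 2.4
   vertex 1.4 3.0 1.5
   vertex 2.7 3.7 3.9
  endloop
 endfacet
 facet normal 0.463 -0.627 0.627
  outer loop
   vertex 4.3 2.3 2.4
   vertex 2.0 1.1 2.9
   vertex 4.3 0.7 0.8
  endloop
 endfacet
 facet normal 0.397 -0.421 0.816
  outer loop
   vertex 4.3 2.3 2.4
   vertex 2.7 3.7 3.9
   vertex 2.0 1.1 2.9
  endloop
 endfacet
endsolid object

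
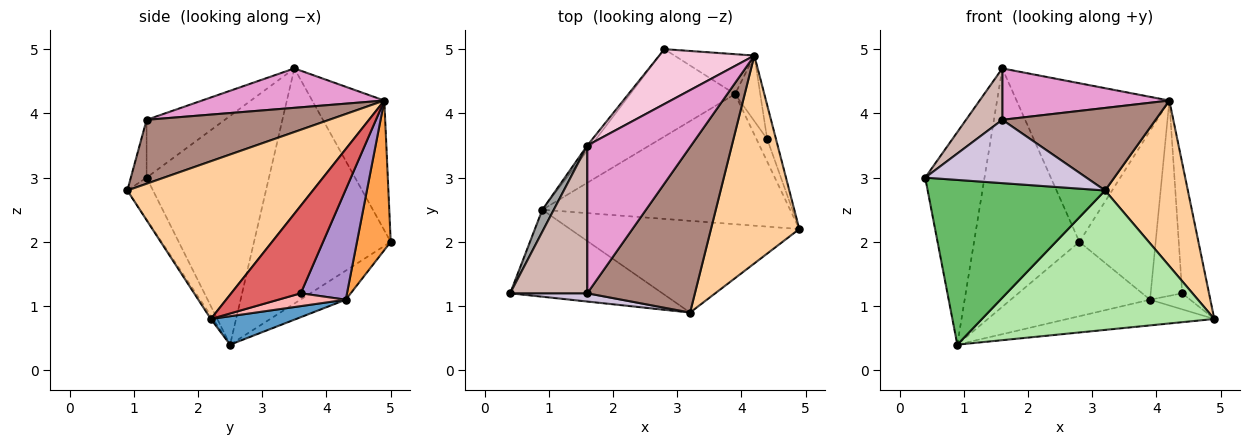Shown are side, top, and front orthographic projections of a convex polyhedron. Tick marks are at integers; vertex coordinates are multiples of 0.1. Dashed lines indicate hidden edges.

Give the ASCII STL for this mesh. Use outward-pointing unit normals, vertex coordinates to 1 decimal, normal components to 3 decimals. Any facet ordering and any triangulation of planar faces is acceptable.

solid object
 facet normal 0.112 0.193 -0.975
  outer loop
   vertex 3.9 4.3 1.1
   vertex 4.9 2.2 0.8
   vertex 0.9 2.5 0.4
  endloop
 endfacet
 facet normal -0.206 0.634 -0.745
  outer loop
   vertex 3.9 4.3 1.1
   vertex 0.9 2.5 0.4
   vertex 2.8 5.0 2.0
  endloop
 endfacet
 facet normal 0.396 0.894 -0.211
  outer loop
   vertex 3.9 4.3 1.1
   vertex 2.8 5.0 2.0
   vertex 4.2 4.9 4.2
  endloop
 endfacet
 facet normal 0.813 -0.363 0.455
  outer loop
   vertex 3.2 0.9 2.8
   vertex 4.9 2.2 0.8
   vertex 4.2 4.9 4.2
  endloop
 endfacet
 facet normal -0.127 -0.877 -0.463
  outer loop
   vertex 3.2 0.9 2.8
   vertex 0.4 1.2 3.0
   vertex 0.9 2.5 0.4
  endloop
 endfacet
 facet normal -0.008 -0.835 -0.550
  outer loop
   vertex 3.2 0.9 2.8
   vertex 0.9 2.5 0.4
   vertex 4.9 2.2 0.8
  endloop
 endfacet
 facet normal 0.929 0.358 -0.093
  outer loop
   vertex 4.4 3.6 1.2
   vertex 4.2 4.9 4.2
   vertex 4.9 2.2 0.8
  endloop
 endfacet
 facet normal 0.699 0.416 -0.582
  outer loop
   vertex 4.4 3.6 1.2
   vertex 4.9 2.2 0.8
   vertex 3.9 4.3 1.1
  endloop
 endfacet
 facet normal 0.812 0.553 -0.186
  outer loop
   vertex 4.4 3.6 1.2
   vertex 3.9 4.3 1.1
   vertex 4.2 4.9 4.2
  endloop
 endfacet
 facet normal -0.097 -0.987 0.129
  outer loop
   vertex 1.6 1.2 3.9
   vertex 0.4 1.2 3.0
   vertex 3.2 0.9 2.8
  endloop
 endfacet
 facet normal 0.469 -0.394 0.790
  outer loop
   vertex 1.6 1.2 3.9
   vertex 3.2 0.9 2.8
   vertex 4.2 4.9 4.2
  endloop
 endfacet
 facet normal -0.578 -0.268 0.771
  outer loop
   vertex 1.6 3.5 4.7
   vertex 0.4 1.2 3.0
   vertex 1.6 1.2 3.9
  endloop
 endfacet
 facet normal 0.337 -0.309 0.889
  outer loop
   vertex 1.6 3.5 4.7
   vertex 1.6 1.2 3.9
   vertex 4.2 4.9 4.2
  endloop
 endfacet
 facet normal -0.407 0.863 0.298
  outer loop
   vertex 1.6 3.5 4.7
   vertex 4.2 4.9 4.2
   vertex 2.8 5.0 2.0
  endloop
 endfacet
 facet normal -0.899 0.436 0.045
  outer loop
   vertex 1.6 3.5 4.7
   vertex 0.9 2.5 0.4
   vertex 0.4 1.2 3.0
  endloop
 endfacet
 facet normal -0.792 0.610 -0.013
  outer loop
   vertex 1.6 3.5 4.7
   vertex 2.8 5.0 2.0
   vertex 0.9 2.5 0.4
  endloop
 endfacet
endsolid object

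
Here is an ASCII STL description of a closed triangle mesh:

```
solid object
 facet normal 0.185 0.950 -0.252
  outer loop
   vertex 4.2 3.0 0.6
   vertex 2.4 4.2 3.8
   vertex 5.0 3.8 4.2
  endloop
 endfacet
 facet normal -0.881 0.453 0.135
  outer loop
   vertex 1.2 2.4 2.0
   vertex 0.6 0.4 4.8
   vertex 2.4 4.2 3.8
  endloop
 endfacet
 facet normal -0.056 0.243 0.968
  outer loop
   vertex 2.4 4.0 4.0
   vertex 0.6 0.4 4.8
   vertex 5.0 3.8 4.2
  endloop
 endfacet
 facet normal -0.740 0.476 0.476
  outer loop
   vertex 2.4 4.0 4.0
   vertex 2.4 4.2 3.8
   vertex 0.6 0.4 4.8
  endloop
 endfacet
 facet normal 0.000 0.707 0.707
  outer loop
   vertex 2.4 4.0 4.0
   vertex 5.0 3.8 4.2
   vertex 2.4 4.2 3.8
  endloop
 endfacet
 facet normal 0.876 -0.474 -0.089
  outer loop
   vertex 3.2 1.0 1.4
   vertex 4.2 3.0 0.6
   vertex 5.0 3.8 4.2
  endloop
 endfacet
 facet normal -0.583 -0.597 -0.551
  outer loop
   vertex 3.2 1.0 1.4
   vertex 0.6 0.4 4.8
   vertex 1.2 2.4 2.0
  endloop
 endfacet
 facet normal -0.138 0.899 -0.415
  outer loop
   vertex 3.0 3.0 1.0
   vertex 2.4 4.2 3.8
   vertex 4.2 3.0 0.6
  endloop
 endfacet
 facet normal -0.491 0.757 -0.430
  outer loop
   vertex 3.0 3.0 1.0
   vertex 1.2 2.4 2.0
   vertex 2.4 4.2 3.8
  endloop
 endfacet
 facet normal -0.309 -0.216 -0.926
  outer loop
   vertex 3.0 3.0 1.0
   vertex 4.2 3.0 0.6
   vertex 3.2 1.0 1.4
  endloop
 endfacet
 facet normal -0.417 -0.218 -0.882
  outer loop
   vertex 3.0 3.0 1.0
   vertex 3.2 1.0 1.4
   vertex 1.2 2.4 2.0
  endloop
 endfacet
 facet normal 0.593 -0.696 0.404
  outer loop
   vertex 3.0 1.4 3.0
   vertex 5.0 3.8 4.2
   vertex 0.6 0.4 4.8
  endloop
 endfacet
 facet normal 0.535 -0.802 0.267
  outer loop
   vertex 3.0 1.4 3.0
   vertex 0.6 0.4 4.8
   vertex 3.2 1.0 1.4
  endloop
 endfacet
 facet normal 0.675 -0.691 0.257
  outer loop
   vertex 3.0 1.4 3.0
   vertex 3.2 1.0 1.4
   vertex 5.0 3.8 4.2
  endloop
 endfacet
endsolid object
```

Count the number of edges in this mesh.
21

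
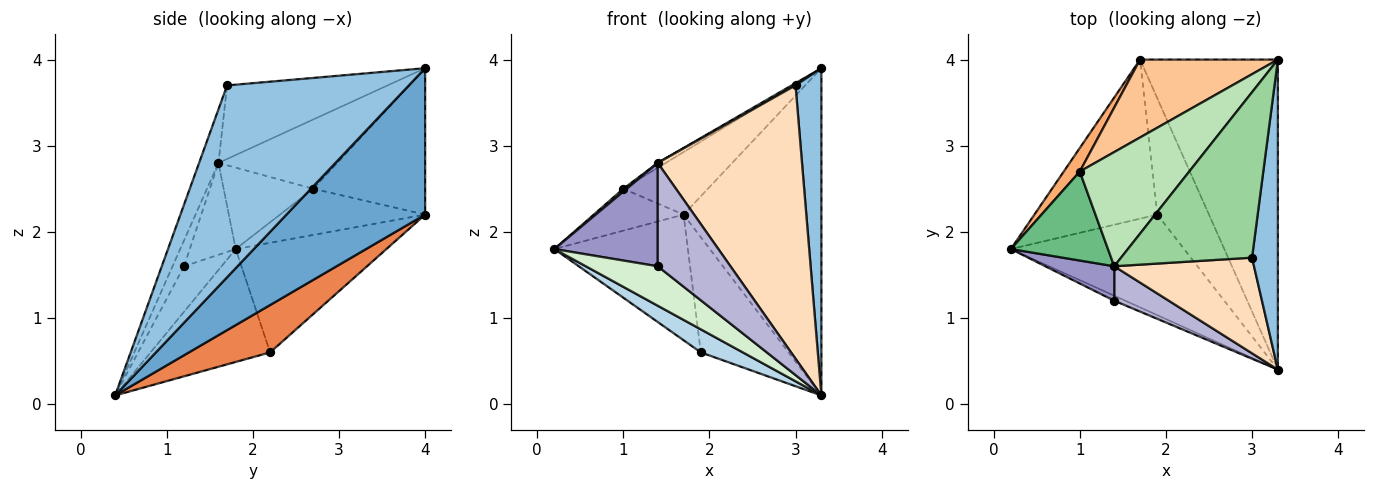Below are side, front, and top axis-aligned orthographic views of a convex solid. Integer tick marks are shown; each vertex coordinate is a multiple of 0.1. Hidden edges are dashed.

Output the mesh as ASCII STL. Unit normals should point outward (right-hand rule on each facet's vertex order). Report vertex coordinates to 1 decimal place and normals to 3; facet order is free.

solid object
 facet normal 0.590 0.586 -0.555
  outer loop
   vertex 1.7 4.0 2.2
   vertex 3.3 4.0 3.9
   vertex 3.3 0.4 0.1
  endloop
 endfacet
 facet normal 0.981 -0.139 0.132
  outer loop
   vertex 3.0 1.7 3.7
   vertex 3.3 0.4 0.1
   vertex 3.3 4.0 3.9
  endloop
 endfacet
 facet normal -0.536 -0.189 -0.823
  outer loop
   vertex 1.9 2.2 0.6
   vertex 3.3 0.4 0.1
   vertex 0.2 1.8 1.8
  endloop
 endfacet
 facet normal -0.573 0.508 -0.643
  outer loop
   vertex 1.9 2.2 0.6
   vertex 0.2 1.8 1.8
   vertex 1.7 4.0 2.2
  endloop
 endfacet
 facet normal 0.546 0.590 -0.595
  outer loop
   vertex 1.9 2.2 0.6
   vertex 1.7 4.0 2.2
   vertex 3.3 0.4 0.1
  endloop
 endfacet
 facet normal -0.816 0.505 0.283
  outer loop
   vertex 1.0 2.7 2.5
   vertex 1.7 4.0 2.2
   vertex 0.2 1.8 1.8
  endloop
 endfacet
 facet normal -0.638 0.482 0.600
  outer loop
   vertex 1.0 2.7 2.5
   vertex 3.3 4.0 3.9
   vertex 1.7 4.0 2.2
  endloop
 endfacet
 facet normal -0.126 -0.936 0.328
  outer loop
   vertex 1.4 1.6 2.8
   vertex 3.3 0.4 0.1
   vertex 3.0 1.7 3.7
  endloop
 endfacet
 facet normal -0.642 -0.025 0.766
  outer loop
   vertex 1.4 1.6 2.8
   vertex 1.0 2.7 2.5
   vertex 0.2 1.8 1.8
  endloop
 endfacet
 facet normal -0.490 -0.012 0.872
  outer loop
   vertex 1.4 1.6 2.8
   vertex 3.0 1.7 3.7
   vertex 3.3 4.0 3.9
  endloop
 endfacet
 facet normal -0.534 0.036 0.844
  outer loop
   vertex 1.4 1.6 2.8
   vertex 3.3 4.0 3.9
   vertex 1.0 2.7 2.5
  endloop
 endfacet
 facet normal -0.459 -0.881 -0.112
  outer loop
   vertex 1.4 1.2 1.6
   vertex 0.2 1.8 1.8
   vertex 3.3 0.4 0.1
  endloop
 endfacet
 facet normal -0.389 -0.874 0.291
  outer loop
   vertex 1.4 1.2 1.6
   vertex 1.4 1.6 2.8
   vertex 0.2 1.8 1.8
  endloop
 endfacet
 facet normal -0.148 -0.938 0.313
  outer loop
   vertex 1.4 1.2 1.6
   vertex 3.3 0.4 0.1
   vertex 1.4 1.6 2.8
  endloop
 endfacet
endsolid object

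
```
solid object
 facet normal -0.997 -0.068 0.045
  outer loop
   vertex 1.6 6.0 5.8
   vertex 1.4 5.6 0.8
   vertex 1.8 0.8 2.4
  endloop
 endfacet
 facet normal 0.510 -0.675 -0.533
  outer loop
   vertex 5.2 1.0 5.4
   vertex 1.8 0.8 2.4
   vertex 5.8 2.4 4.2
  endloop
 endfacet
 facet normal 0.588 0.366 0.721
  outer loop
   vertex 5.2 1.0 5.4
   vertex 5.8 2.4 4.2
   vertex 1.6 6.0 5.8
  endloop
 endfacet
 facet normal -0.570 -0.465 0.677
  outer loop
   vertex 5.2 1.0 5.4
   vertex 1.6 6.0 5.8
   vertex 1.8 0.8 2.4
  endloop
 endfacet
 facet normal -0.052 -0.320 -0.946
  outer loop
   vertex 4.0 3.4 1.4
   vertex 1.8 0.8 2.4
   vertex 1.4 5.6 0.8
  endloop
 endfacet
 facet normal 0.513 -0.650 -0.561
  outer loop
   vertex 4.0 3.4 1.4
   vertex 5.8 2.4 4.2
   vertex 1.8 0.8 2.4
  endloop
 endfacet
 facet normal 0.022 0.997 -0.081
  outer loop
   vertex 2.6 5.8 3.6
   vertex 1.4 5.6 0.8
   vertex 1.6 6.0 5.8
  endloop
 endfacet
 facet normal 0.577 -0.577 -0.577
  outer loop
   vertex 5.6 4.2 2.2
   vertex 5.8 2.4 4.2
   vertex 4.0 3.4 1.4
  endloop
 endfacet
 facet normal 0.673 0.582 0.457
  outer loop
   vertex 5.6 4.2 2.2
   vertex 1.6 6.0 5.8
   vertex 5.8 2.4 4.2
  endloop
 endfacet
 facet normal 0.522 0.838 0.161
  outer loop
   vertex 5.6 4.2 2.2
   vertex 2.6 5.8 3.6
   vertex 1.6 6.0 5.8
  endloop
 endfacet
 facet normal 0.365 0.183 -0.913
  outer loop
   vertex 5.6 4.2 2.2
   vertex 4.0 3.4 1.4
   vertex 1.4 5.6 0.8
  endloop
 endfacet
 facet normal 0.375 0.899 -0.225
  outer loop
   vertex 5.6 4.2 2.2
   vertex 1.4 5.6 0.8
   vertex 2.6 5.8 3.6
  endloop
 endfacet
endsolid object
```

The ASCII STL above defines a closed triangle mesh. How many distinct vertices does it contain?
8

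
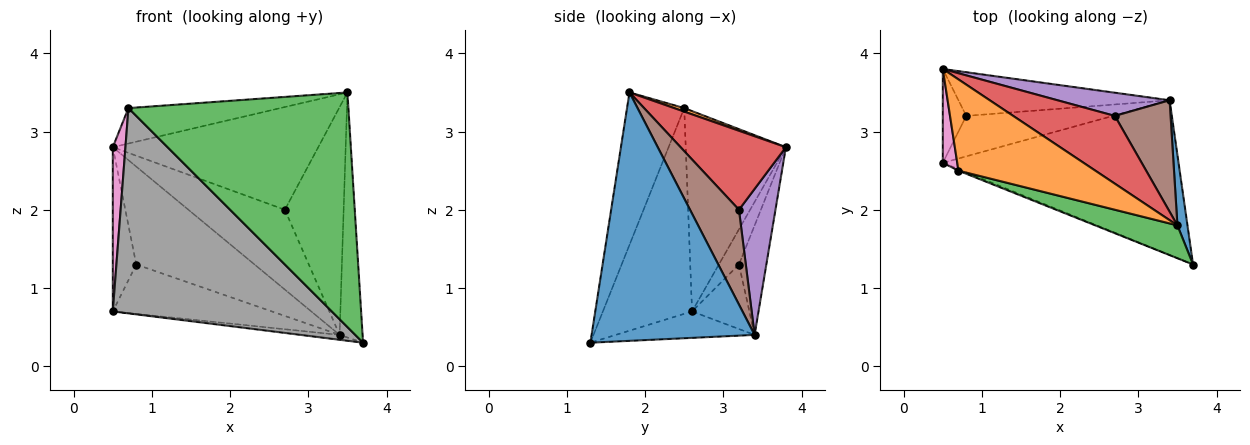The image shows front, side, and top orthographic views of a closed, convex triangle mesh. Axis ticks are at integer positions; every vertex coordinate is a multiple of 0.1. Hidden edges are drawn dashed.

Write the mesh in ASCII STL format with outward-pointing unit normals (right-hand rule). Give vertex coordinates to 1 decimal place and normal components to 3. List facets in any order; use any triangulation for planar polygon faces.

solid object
 facet normal 0.989 0.139 0.040
  outer loop
   vertex 3.4 3.4 0.4
   vertex 3.5 1.8 3.5
   vertex 3.7 1.3 0.3
  endloop
 endfacet
 facet normal 0.024 0.362 0.932
  outer loop
   vertex 0.7 2.5 3.3
   vertex 3.5 1.8 3.5
   vertex 0.5 3.8 2.8
  endloop
 endfacet
 facet normal -0.249 -0.959 0.134
  outer loop
   vertex 0.7 2.5 3.3
   vertex 3.7 1.3 0.3
   vertex 3.5 1.8 3.5
  endloop
 endfacet
 facet normal 0.393 0.767 0.506
  outer loop
   vertex 2.7 3.2 2.0
   vertex 0.5 3.8 2.8
   vertex 3.5 1.8 3.5
  endloop
 endfacet
 facet normal 0.342 0.903 0.262
  outer loop
   vertex 2.7 3.2 2.0
   vertex 3.4 3.4 0.4
   vertex 0.5 3.8 2.8
  endloop
 endfacet
 facet normal 0.599 0.719 0.352
  outer loop
   vertex 2.7 3.2 2.0
   vertex 3.5 1.8 3.5
   vertex 3.4 3.4 0.4
  endloop
 endfacet
 facet normal -0.990 -0.125 0.071
  outer loop
   vertex 0.5 2.6 0.7
   vertex 0.7 2.5 3.3
   vertex 0.5 3.8 2.8
  endloop
 endfacet
 facet normal -0.377 -0.926 -0.007
  outer loop
   vertex 0.5 2.6 0.7
   vertex 3.7 1.3 0.3
   vertex 0.7 2.5 3.3
  endloop
 endfacet
 facet normal -0.111 0.031 -0.993
  outer loop
   vertex 0.5 2.6 0.7
   vertex 3.4 3.4 0.4
   vertex 3.7 1.3 0.3
  endloop
 endfacet
 facet normal -0.207 0.893 -0.399
  outer loop
   vertex 0.8 3.2 1.3
   vertex 0.5 3.8 2.8
   vertex 3.4 3.4 0.4
  endloop
 endfacet
 facet normal -0.597 0.697 -0.398
  outer loop
   vertex 0.8 3.2 1.3
   vertex 0.5 2.6 0.7
   vertex 0.5 3.8 2.8
  endloop
 endfacet
 facet normal -0.269 0.745 -0.611
  outer loop
   vertex 0.8 3.2 1.3
   vertex 3.4 3.4 0.4
   vertex 0.5 2.6 0.7
  endloop
 endfacet
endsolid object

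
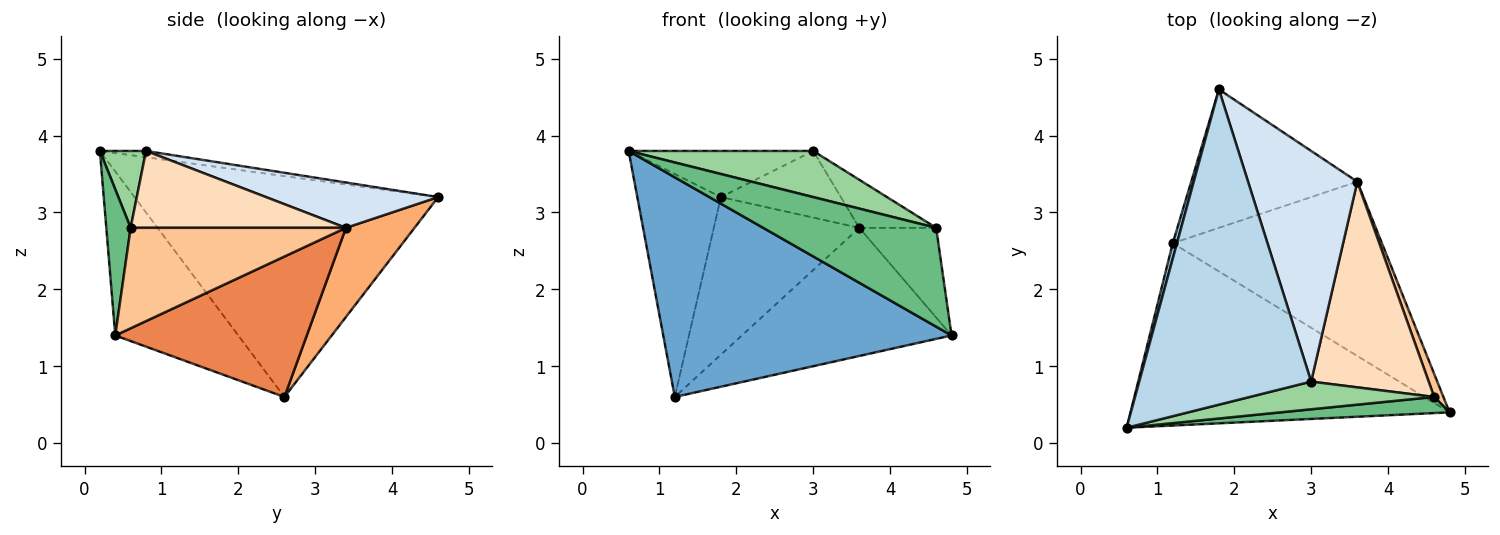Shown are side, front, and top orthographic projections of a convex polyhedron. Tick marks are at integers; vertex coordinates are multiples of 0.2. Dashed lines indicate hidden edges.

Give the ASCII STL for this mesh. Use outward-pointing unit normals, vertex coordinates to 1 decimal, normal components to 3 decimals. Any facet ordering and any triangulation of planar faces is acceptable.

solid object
 facet normal -0.312 -0.731 -0.607
  outer loop
   vertex 1.2 2.6 0.6
   vertex 4.8 0.4 1.4
   vertex 0.6 0.2 3.8
  endloop
 endfacet
 facet normal -0.964 0.265 0.018
  outer loop
   vertex 1.2 2.6 0.6
   vertex 0.6 0.2 3.8
   vertex 1.8 4.6 3.2
  endloop
 endfacet
 facet normal -0.036 0.145 0.989
  outer loop
   vertex 3.0 0.8 3.8
   vertex 1.8 4.6 3.2
   vertex 0.6 0.2 3.8
  endloop
 endfacet
 facet normal 0.370 0.258 0.892
  outer loop
   vertex 3.6 3.4 2.8
   vertex 1.8 4.6 3.2
   vertex 3.0 0.8 3.8
  endloop
 endfacet
 facet normal 0.476 0.521 -0.709
  outer loop
   vertex 3.6 3.4 2.8
   vertex 4.8 0.4 1.4
   vertex 1.2 2.6 0.6
  endloop
 endfacet
 facet normal 0.334 0.708 -0.622
  outer loop
   vertex 3.6 3.4 2.8
   vertex 1.2 2.6 0.6
   vertex 1.8 4.6 3.2
  endloop
 endfacet
 facet normal 0.938 0.335 0.086
  outer loop
   vertex 4.6 0.6 2.8
   vertex 4.8 0.4 1.4
   vertex 3.6 3.4 2.8
  endloop
 endfacet
 facet normal 0.537 0.192 0.821
  outer loop
   vertex 4.6 0.6 2.8
   vertex 3.6 3.4 2.8
   vertex 3.0 0.8 3.8
  endloop
 endfacet
 facet normal 0.138 -0.978 0.159
  outer loop
   vertex 4.6 0.6 2.8
   vertex 0.6 0.2 3.8
   vertex 4.8 0.4 1.4
  endloop
 endfacet
 facet normal 0.210 -0.838 0.503
  outer loop
   vertex 4.6 0.6 2.8
   vertex 3.0 0.8 3.8
   vertex 0.6 0.2 3.8
  endloop
 endfacet
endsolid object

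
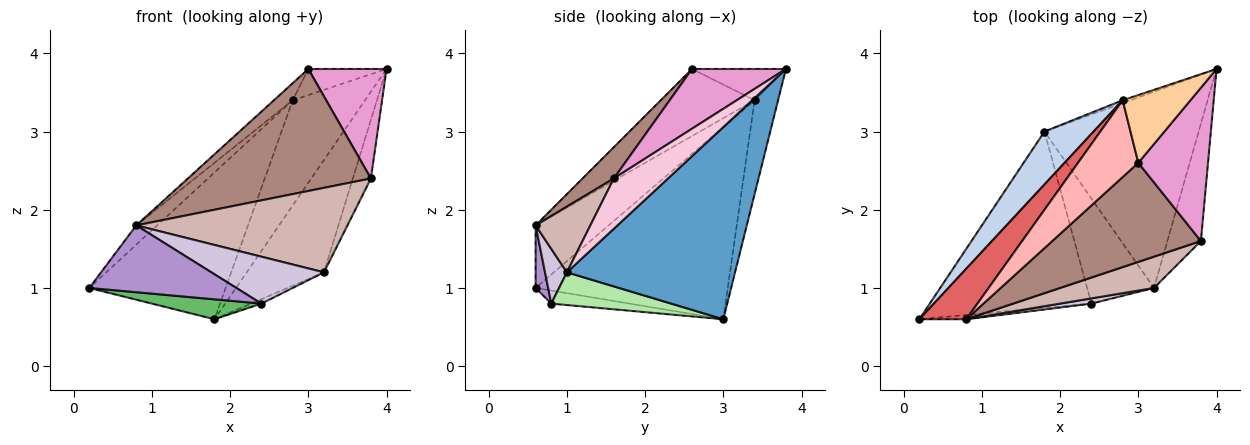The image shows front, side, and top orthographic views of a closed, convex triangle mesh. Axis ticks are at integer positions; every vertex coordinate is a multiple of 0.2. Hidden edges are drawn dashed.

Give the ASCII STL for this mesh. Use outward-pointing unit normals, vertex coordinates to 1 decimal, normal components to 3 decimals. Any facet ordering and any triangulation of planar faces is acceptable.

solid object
 facet normal 0.734 0.337 -0.589
  outer loop
   vertex 3.2 1.0 1.2
   vertex 1.8 3.0 0.6
   vertex 4.0 3.8 3.8
  endloop
 endfacet
 facet normal -0.798 0.566 0.204
  outer loop
   vertex 2.8 3.4 3.4
   vertex 1.8 3.0 0.6
   vertex 0.2 0.6 1.0
  endloop
 endfacet
 facet normal -0.308 0.951 -0.026
  outer loop
   vertex 2.8 3.4 3.4
   vertex 4.0 3.8 3.8
   vertex 1.8 3.0 0.6
  endloop
 endfacet
 facet normal -0.396 0.330 0.857
  outer loop
   vertex 2.8 3.4 3.4
   vertex 3.0 2.6 3.8
   vertex 4.0 3.8 3.8
  endloop
 endfacet
 facet normal -0.080 -0.112 -0.991
  outer loop
   vertex 2.4 0.8 0.8
   vertex 0.2 0.6 1.0
   vertex 1.8 3.0 0.6
  endloop
 endfacet
 facet normal 0.439 0.038 -0.898
  outer loop
   vertex 2.4 0.8 0.8
   vertex 1.8 3.0 0.6
   vertex 3.2 1.0 1.2
  endloop
 endfacet
 facet normal -0.780 0.223 0.585
  outer loop
   vertex 0.8 0.6 1.8
   vertex 2.8 3.4 3.4
   vertex 0.2 0.6 1.0
  endloop
 endfacet
 facet normal -0.735 0.147 0.662
  outer loop
   vertex 0.8 0.6 1.8
   vertex 3.0 2.6 3.8
   vertex 2.8 3.4 3.4
  endloop
 endfacet
 facet normal 0.085 -0.994 -0.063
  outer loop
   vertex 0.8 0.6 1.8
   vertex 0.2 0.6 1.0
   vertex 2.4 0.8 0.8
  endloop
 endfacet
 facet normal 0.190 -0.976 0.108
  outer loop
   vertex 0.8 0.6 1.8
   vertex 2.4 0.8 0.8
   vertex 3.2 1.0 1.2
  endloop
 endfacet
 facet normal 0.132 -0.770 0.625
  outer loop
   vertex 3.8 1.6 2.4
   vertex 3.0 2.6 3.8
   vertex 0.8 0.6 1.8
  endloop
 endfacet
 facet normal 0.236 -0.911 0.337
  outer loop
   vertex 3.8 1.6 2.4
   vertex 0.8 0.6 1.8
   vertex 3.2 1.0 1.2
  endloop
 endfacet
 facet normal 0.572 -0.477 0.667
  outer loop
   vertex 3.8 1.6 2.4
   vertex 4.0 3.8 3.8
   vertex 3.0 2.6 3.8
  endloop
 endfacet
 facet normal 0.802 0.267 -0.535
  outer loop
   vertex 3.8 1.6 2.4
   vertex 3.2 1.0 1.2
   vertex 4.0 3.8 3.8
  endloop
 endfacet
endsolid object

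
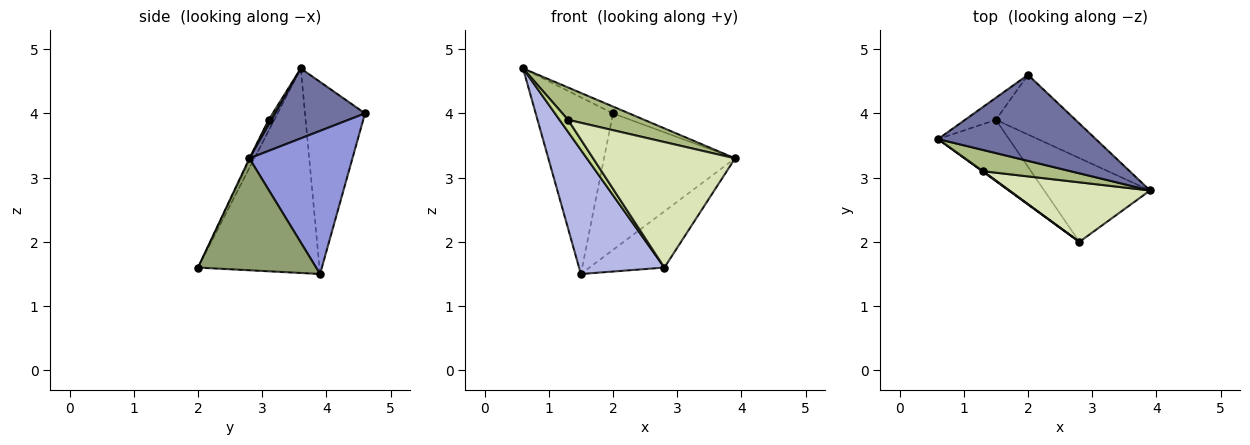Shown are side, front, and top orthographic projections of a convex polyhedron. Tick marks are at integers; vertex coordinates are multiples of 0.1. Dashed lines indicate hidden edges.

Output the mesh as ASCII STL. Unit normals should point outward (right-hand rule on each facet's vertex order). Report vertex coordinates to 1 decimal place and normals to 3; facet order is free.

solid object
 facet normal 0.404 0.072 0.912
  outer loop
   vertex 2.0 4.6 4.0
   vertex 0.6 3.6 4.7
   vertex 3.9 2.8 3.3
  endloop
 endfacet
 facet normal -0.610 0.786 -0.098
  outer loop
   vertex 1.5 3.9 1.5
   vertex 0.6 3.6 4.7
   vertex 2.0 4.6 4.0
  endloop
 endfacet
 facet normal 0.585 0.743 -0.325
  outer loop
   vertex 1.5 3.9 1.5
   vertex 2.0 4.6 4.0
   vertex 3.9 2.8 3.3
  endloop
 endfacet
 facet normal -0.787 -0.553 -0.273
  outer loop
   vertex 2.8 2.0 1.6
   vertex 0.6 3.6 4.7
   vertex 1.5 3.9 1.5
  endloop
 endfacet
 facet normal 0.660 0.419 -0.624
  outer loop
   vertex 2.8 2.0 1.6
   vertex 1.5 3.9 1.5
   vertex 3.9 2.8 3.3
  endloop
 endfacet
 facet normal 0.030 -0.836 0.549
  outer loop
   vertex 1.3 3.1 3.9
   vertex 3.9 2.8 3.3
   vertex 0.6 3.6 4.7
  endloop
 endfacet
 facet normal -0.550 -0.834 0.041
  outer loop
   vertex 1.3 3.1 3.9
   vertex 0.6 3.6 4.7
   vertex 2.8 2.0 1.6
  endloop
 endfacet
 facet normal -0.005 -0.903 0.429
  outer loop
   vertex 1.3 3.1 3.9
   vertex 2.8 2.0 1.6
   vertex 3.9 2.8 3.3
  endloop
 endfacet
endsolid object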